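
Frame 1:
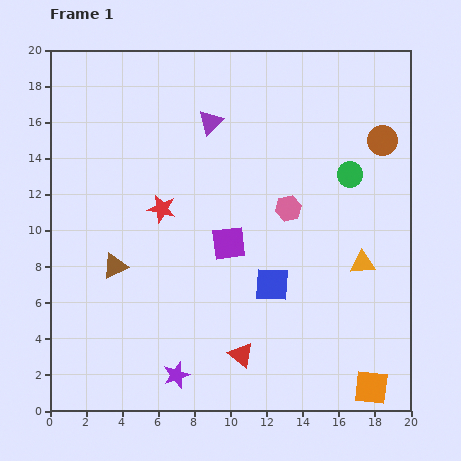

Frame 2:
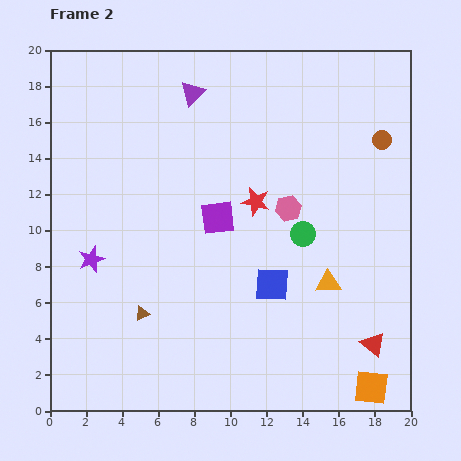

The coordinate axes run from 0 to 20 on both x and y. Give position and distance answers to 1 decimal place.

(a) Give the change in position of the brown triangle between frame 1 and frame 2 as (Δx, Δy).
(1.5, -2.6)

The brown triangle was at (3.6, 8.0) in frame 1 and (5.1, 5.4) in frame 2.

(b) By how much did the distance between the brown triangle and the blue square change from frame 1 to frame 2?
-1.4

Distance in frame 1: 8.8. Distance in frame 2: 7.4.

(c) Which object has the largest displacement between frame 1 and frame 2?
the purple star

(moved 7.9; next 7.3)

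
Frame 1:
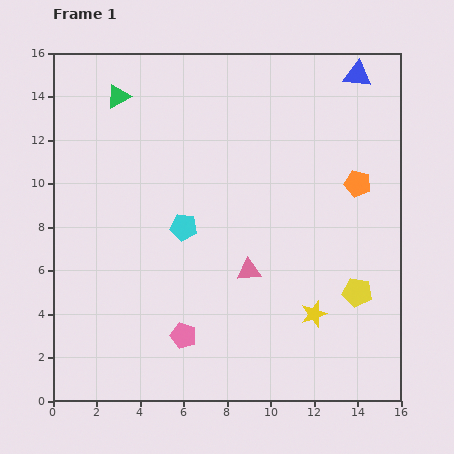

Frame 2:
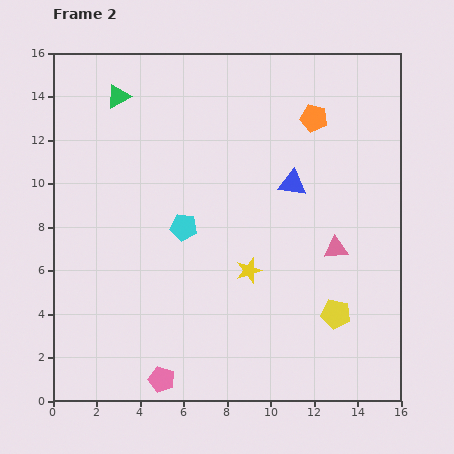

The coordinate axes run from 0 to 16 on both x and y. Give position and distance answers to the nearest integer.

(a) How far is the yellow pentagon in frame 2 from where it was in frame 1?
1

The yellow pentagon moved from (14, 5) to (13, 4), a distance of √(1² + 1²) ≈ 1.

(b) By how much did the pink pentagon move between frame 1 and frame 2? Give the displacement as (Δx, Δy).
(-1, -2)

The pink pentagon was at (6, 3) in frame 1 and (5, 1) in frame 2.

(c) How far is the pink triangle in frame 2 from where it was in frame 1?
4

The pink triangle moved from (9, 6) to (13, 7), a distance of √(4² + 1²) ≈ 4.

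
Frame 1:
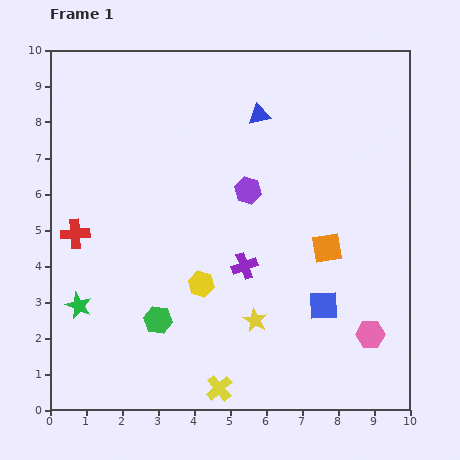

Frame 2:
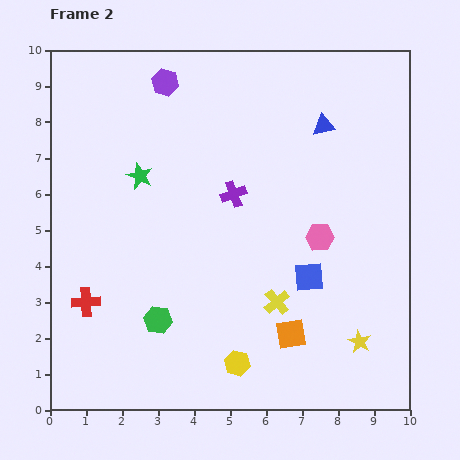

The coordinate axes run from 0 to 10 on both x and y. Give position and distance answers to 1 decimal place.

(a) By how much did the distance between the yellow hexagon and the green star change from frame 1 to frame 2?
+2.4

Distance in frame 1: 3.5. Distance in frame 2: 5.9.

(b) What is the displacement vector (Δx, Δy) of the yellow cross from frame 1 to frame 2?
(1.6, 2.4)

The yellow cross was at (4.7, 0.6) in frame 1 and (6.3, 3.0) in frame 2.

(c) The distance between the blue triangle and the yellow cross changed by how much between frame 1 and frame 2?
-2.6

Distance in frame 1: 7.7. Distance in frame 2: 5.1.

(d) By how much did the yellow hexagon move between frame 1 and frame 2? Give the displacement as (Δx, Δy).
(1.0, -2.2)

The yellow hexagon was at (4.2, 3.5) in frame 1 and (5.2, 1.3) in frame 2.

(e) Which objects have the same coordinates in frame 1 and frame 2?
the green hexagon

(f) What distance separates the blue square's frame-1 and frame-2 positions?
0.9

The blue square moved from (7.6, 2.9) to (7.2, 3.7), a distance of √(0.4² + 0.8²) ≈ 0.9.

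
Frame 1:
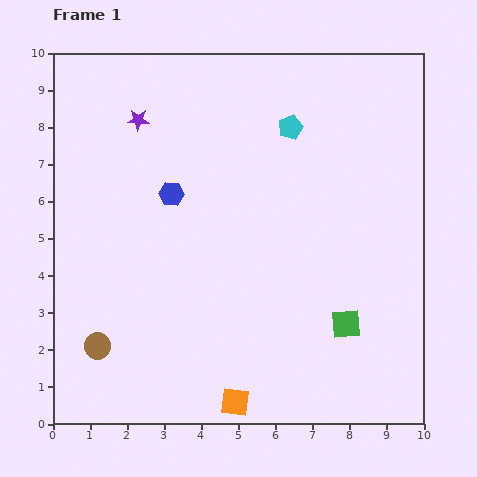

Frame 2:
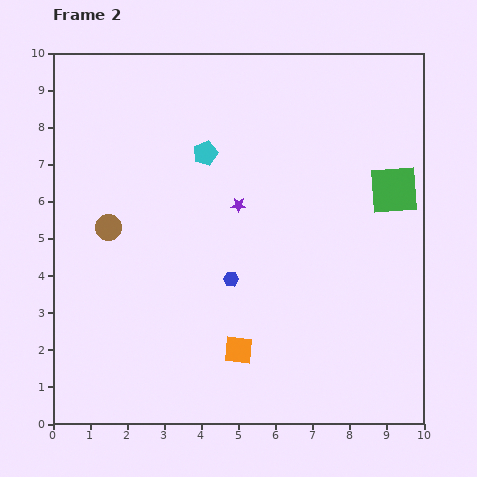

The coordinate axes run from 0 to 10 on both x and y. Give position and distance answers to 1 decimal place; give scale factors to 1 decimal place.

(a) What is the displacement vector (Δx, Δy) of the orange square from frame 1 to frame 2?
(0.1, 1.4)

The orange square was at (4.9, 0.6) in frame 1 and (5.0, 2.0) in frame 2.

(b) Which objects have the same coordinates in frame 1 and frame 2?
none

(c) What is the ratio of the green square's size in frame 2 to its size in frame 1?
1.7×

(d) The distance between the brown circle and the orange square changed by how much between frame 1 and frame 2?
+0.8

Distance in frame 1: 4.0. Distance in frame 2: 4.8.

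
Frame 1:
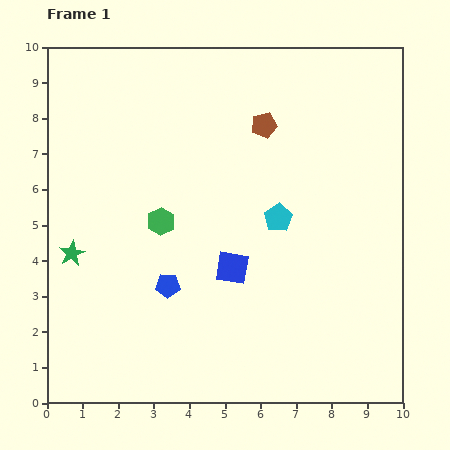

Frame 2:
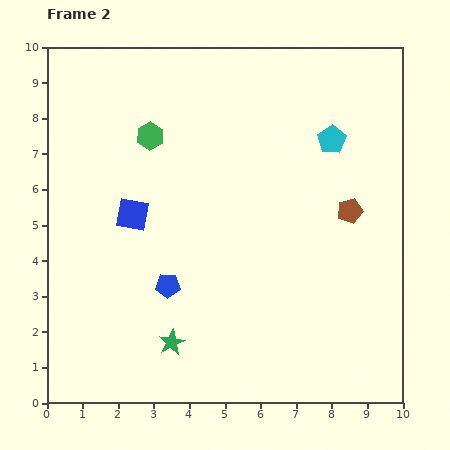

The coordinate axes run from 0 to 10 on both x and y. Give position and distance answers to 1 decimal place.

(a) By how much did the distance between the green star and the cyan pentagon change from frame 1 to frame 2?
+1.4

Distance in frame 1: 5.9. Distance in frame 2: 7.3.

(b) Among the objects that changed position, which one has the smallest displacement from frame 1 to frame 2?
the green hexagon

(moved 2.4)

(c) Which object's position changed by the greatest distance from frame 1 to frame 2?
the green star

(moved 3.8; next 3.4)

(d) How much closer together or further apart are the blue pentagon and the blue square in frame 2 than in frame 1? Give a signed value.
+0.3

Distance in frame 1: 1.9. Distance in frame 2: 2.2.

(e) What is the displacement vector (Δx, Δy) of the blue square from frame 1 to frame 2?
(-2.8, 1.5)

The blue square was at (5.2, 3.8) in frame 1 and (2.4, 5.3) in frame 2.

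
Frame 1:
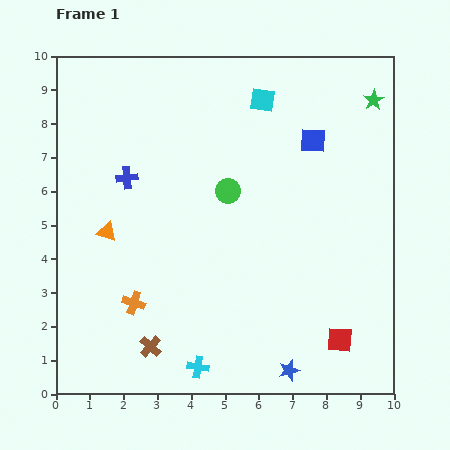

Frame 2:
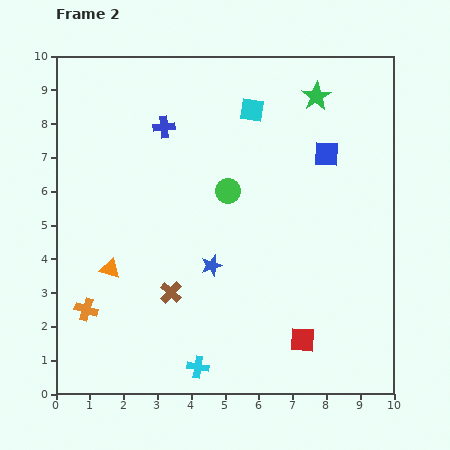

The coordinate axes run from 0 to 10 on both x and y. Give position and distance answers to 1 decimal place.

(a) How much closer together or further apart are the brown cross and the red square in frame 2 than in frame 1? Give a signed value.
-1.5

Distance in frame 1: 5.6. Distance in frame 2: 4.1.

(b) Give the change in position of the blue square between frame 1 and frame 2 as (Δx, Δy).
(0.4, -0.4)

The blue square was at (7.6, 7.5) in frame 1 and (8.0, 7.1) in frame 2.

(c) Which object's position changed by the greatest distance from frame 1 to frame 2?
the blue star

(moved 3.9; next 1.9)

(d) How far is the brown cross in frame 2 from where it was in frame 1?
1.7

The brown cross moved from (2.8, 1.4) to (3.4, 3.0), a distance of √(0.6² + 1.6²) ≈ 1.7.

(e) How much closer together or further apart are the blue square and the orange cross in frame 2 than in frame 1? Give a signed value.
+1.3

Distance in frame 1: 7.2. Distance in frame 2: 8.5.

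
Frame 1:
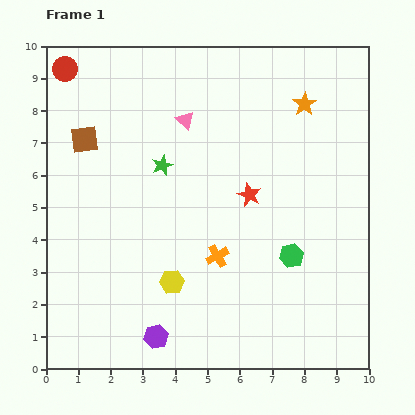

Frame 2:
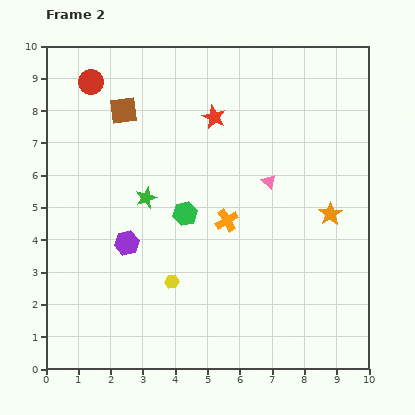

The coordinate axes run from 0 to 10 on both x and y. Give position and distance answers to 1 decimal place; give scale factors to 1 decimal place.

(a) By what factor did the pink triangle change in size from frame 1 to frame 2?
0.8×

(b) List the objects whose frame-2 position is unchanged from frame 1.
the yellow hexagon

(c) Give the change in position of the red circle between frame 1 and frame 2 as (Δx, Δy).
(0.8, -0.4)

The red circle was at (0.6, 9.3) in frame 1 and (1.4, 8.9) in frame 2.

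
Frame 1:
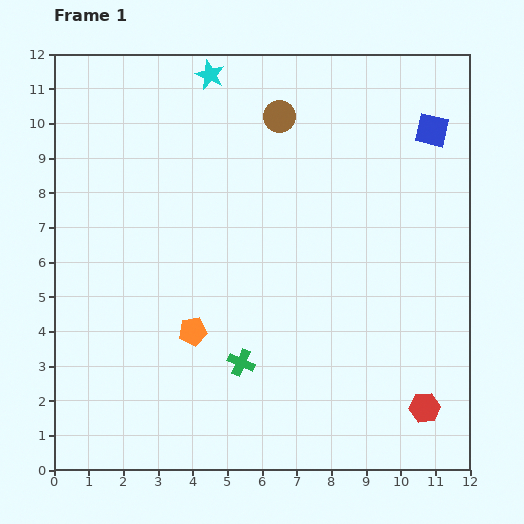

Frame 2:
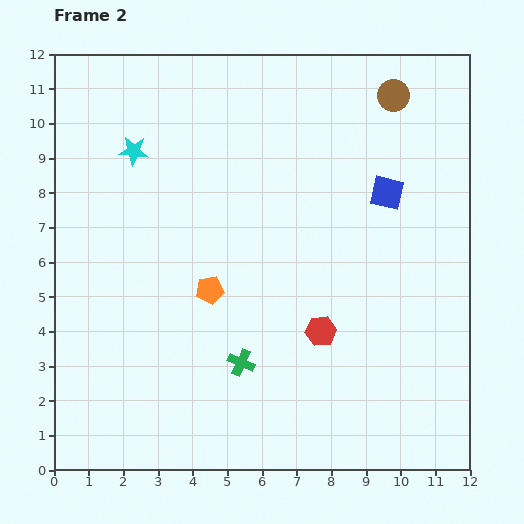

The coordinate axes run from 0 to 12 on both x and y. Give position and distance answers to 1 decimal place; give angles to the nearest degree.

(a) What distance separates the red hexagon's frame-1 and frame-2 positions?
3.7

The red hexagon moved from (10.7, 1.8) to (7.7, 4.0), a distance of √(3.0² + 2.2²) ≈ 3.7.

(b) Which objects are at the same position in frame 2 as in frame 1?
the green cross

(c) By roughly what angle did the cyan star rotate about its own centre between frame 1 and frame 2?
19° counter-clockwise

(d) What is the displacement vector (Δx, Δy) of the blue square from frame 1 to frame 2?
(-1.3, -1.8)

The blue square was at (10.9, 9.8) in frame 1 and (9.6, 8.0) in frame 2.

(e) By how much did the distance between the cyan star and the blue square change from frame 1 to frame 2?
+0.8

Distance in frame 1: 6.6. Distance in frame 2: 7.4.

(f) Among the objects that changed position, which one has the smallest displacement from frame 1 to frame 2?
the orange pentagon

(moved 1.3)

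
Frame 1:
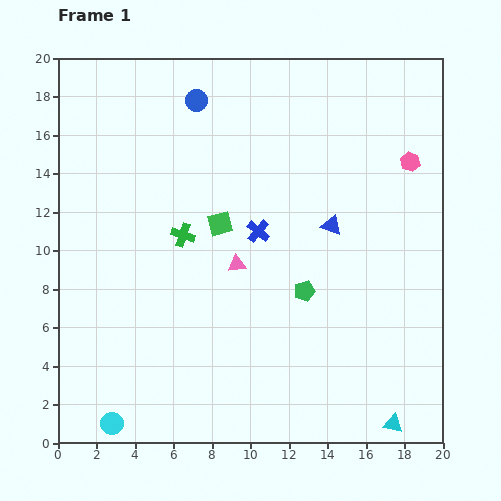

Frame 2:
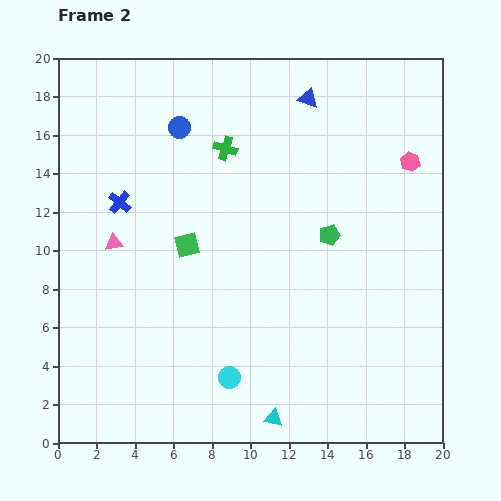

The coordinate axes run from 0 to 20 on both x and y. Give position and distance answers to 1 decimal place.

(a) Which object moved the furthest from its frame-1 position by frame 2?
the blue cross

(moved 7.4; next 6.7)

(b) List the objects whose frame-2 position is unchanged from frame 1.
the pink hexagon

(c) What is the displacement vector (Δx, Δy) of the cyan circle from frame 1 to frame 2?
(6.1, 2.4)

The cyan circle was at (2.8, 1.0) in frame 1 and (8.9, 3.4) in frame 2.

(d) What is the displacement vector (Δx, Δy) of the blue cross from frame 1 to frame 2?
(-7.2, 1.5)

The blue cross was at (10.4, 11.0) in frame 1 and (3.2, 12.5) in frame 2.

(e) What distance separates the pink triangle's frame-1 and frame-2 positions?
6.5

The pink triangle moved from (9.3, 9.3) to (2.9, 10.4), a distance of √(6.4² + 1.1²) ≈ 6.5.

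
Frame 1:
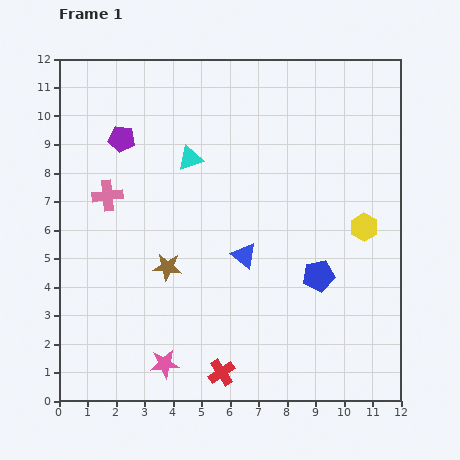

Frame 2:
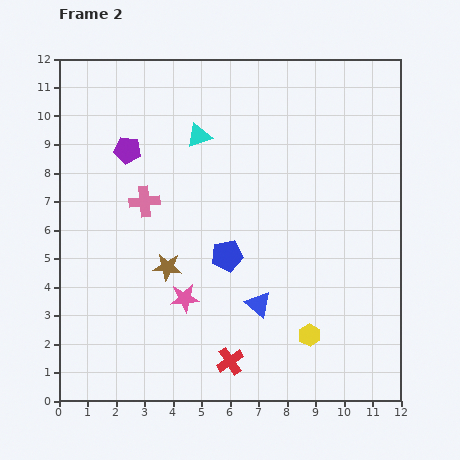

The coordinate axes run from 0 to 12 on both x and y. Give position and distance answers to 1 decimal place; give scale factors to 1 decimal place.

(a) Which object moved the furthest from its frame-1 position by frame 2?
the yellow hexagon

(moved 4.2; next 3.3)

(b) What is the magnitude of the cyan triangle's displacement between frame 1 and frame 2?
0.9

The cyan triangle moved from (4.6, 8.5) to (4.9, 9.3), a distance of √(0.3² + 0.8²) ≈ 0.9.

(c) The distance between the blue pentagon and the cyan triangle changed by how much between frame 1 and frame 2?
-1.8

Distance in frame 1: 6.1. Distance in frame 2: 4.3.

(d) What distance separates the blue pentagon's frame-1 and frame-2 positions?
3.3

The blue pentagon moved from (9.1, 4.4) to (5.9, 5.1), a distance of √(3.2² + 0.7²) ≈ 3.3.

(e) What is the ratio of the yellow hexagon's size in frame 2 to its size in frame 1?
0.8×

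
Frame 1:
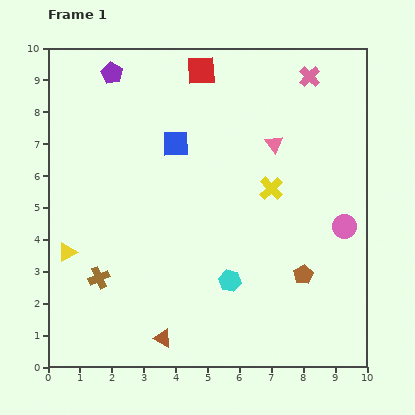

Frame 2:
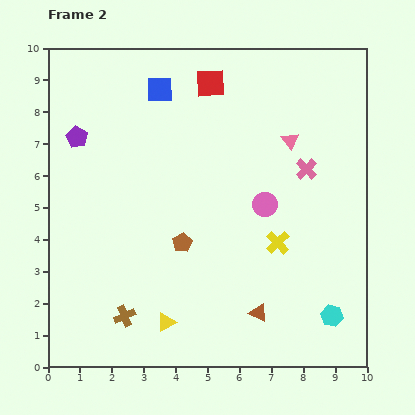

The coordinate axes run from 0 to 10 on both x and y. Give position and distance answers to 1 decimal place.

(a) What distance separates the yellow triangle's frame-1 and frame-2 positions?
3.8

The yellow triangle moved from (0.6, 3.6) to (3.7, 1.4), a distance of √(3.1² + 2.2²) ≈ 3.8.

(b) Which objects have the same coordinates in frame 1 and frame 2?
none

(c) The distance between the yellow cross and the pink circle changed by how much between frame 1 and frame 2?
-1.3

Distance in frame 1: 2.6. Distance in frame 2: 1.3.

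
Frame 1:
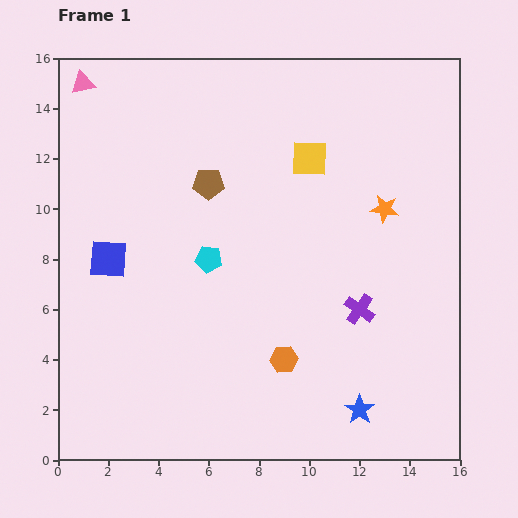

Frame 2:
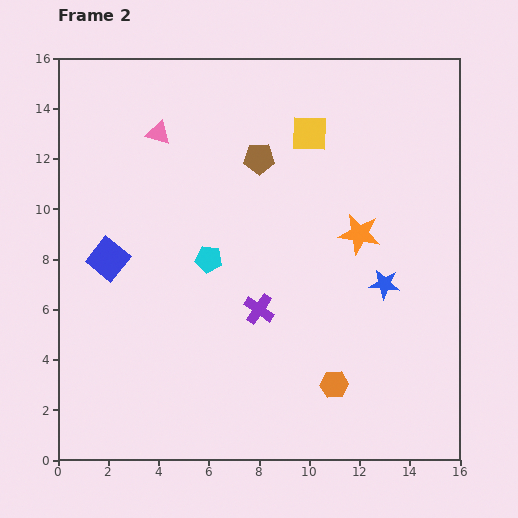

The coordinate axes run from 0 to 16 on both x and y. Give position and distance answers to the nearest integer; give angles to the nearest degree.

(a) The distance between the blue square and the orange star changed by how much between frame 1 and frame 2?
-1

Distance in frame 1: 11. Distance in frame 2: 10.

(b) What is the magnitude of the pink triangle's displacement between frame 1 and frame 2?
4

The pink triangle moved from (1, 15) to (4, 13), a distance of √(3² + 2²) ≈ 4.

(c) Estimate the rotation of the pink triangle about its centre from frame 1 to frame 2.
29° clockwise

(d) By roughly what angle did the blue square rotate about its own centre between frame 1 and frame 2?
35° clockwise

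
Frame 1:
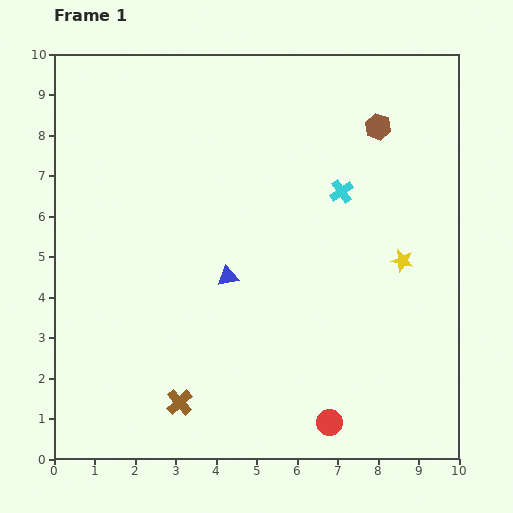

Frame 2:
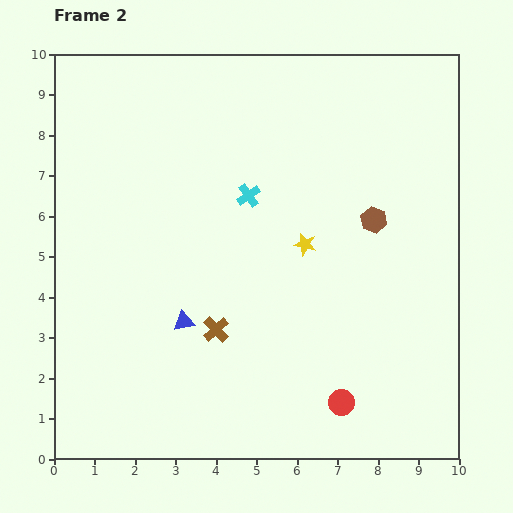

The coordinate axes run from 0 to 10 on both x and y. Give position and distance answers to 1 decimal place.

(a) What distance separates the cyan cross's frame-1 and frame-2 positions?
2.3

The cyan cross moved from (7.1, 6.6) to (4.8, 6.5), a distance of √(2.3² + 0.1²) ≈ 2.3.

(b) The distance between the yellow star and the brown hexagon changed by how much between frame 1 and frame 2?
-1.6

Distance in frame 1: 3.4. Distance in frame 2: 1.8.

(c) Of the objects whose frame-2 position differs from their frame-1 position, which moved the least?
the red circle

(moved 0.6)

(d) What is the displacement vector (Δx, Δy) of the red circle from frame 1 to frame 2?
(0.3, 0.5)

The red circle was at (6.8, 0.9) in frame 1 and (7.1, 1.4) in frame 2.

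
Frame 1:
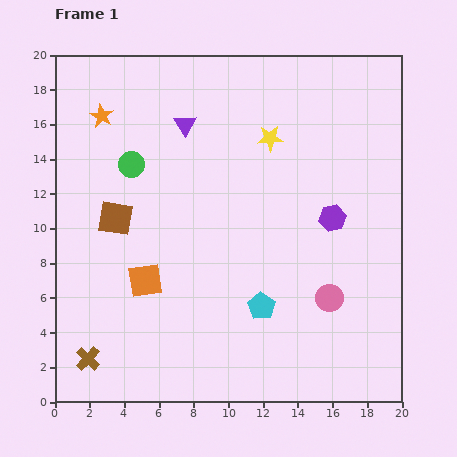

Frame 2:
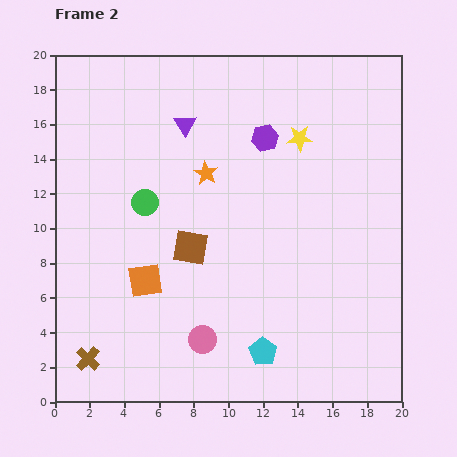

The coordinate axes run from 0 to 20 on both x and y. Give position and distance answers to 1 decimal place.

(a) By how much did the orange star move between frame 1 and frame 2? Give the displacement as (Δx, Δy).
(6.0, -3.3)

The orange star was at (2.7, 16.5) in frame 1 and (8.7, 13.2) in frame 2.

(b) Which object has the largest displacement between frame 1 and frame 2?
the pink circle

(moved 7.7; next 6.8)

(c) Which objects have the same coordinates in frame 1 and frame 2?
the orange square, the purple triangle, the brown cross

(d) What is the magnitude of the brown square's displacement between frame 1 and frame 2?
4.6

The brown square moved from (3.5, 10.6) to (7.8, 8.9), a distance of √(4.3² + 1.7²) ≈ 4.6.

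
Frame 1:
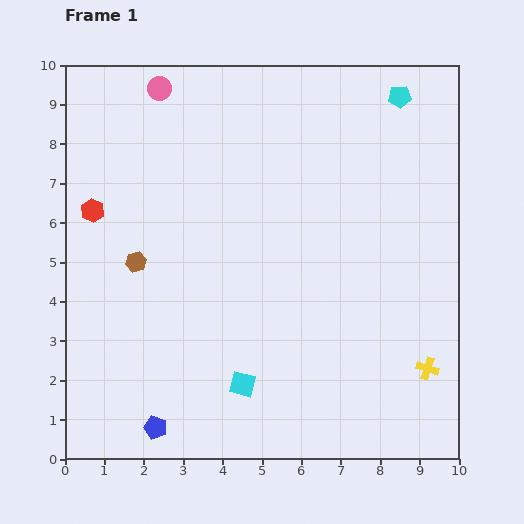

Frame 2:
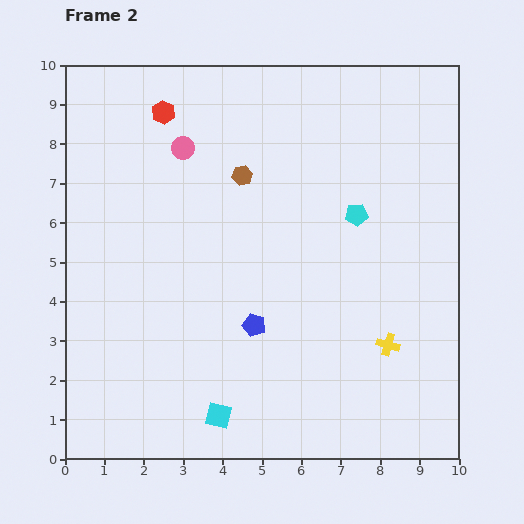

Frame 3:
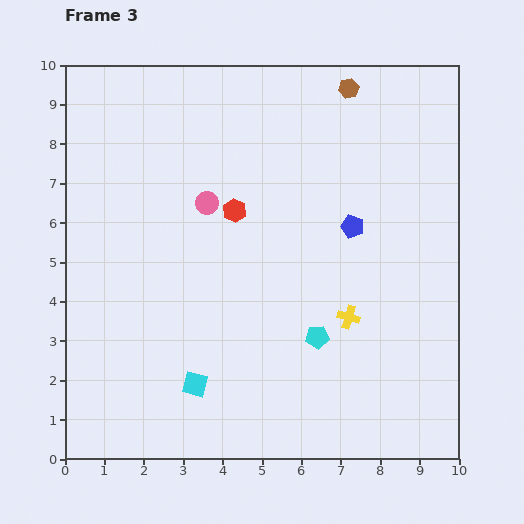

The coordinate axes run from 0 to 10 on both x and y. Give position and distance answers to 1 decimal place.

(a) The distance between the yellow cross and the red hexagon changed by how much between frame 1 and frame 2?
-1.2

Distance in frame 1: 9.4. Distance in frame 2: 8.2.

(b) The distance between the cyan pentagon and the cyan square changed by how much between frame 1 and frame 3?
-5.0

Distance in frame 1: 8.3. Distance in frame 3: 3.3.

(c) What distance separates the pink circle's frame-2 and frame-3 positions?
1.5

The pink circle moved from (3.0, 7.9) to (3.6, 6.5), a distance of √(0.6² + 1.4²) ≈ 1.5.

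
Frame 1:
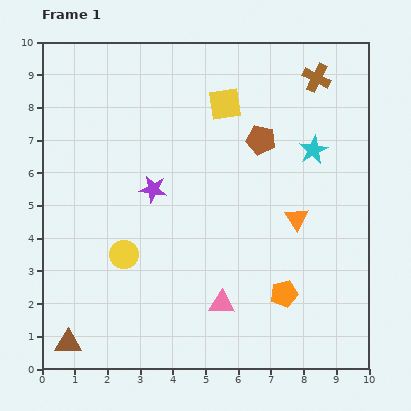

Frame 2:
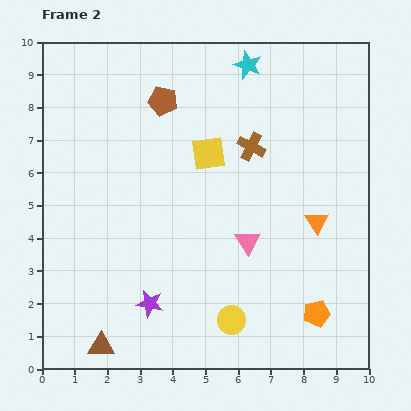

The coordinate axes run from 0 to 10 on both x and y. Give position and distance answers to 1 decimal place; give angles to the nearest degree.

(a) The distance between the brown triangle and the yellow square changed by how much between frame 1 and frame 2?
-1.9

Distance in frame 1: 8.7. Distance in frame 2: 6.8.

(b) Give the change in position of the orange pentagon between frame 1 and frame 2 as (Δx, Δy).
(1.0, -0.6)

The orange pentagon was at (7.4, 2.3) in frame 1 and (8.4, 1.7) in frame 2.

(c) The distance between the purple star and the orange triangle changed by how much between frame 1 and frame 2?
+1.2

Distance in frame 1: 4.5. Distance in frame 2: 5.7.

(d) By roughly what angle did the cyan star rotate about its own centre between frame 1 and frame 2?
22° counter-clockwise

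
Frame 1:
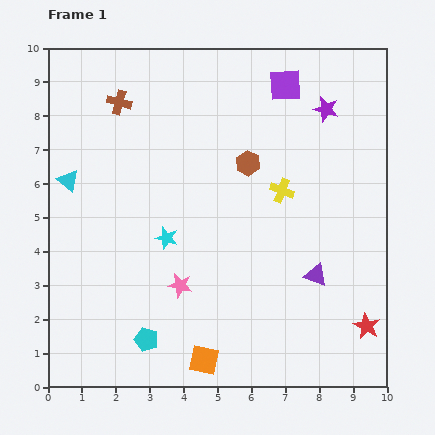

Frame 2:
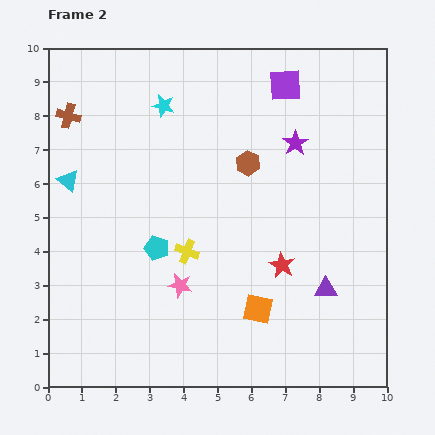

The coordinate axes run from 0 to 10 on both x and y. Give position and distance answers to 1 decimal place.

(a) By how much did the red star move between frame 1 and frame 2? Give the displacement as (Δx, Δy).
(-2.5, 1.8)

The red star was at (9.4, 1.8) in frame 1 and (6.9, 3.6) in frame 2.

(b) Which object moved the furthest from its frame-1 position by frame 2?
the cyan star

(moved 3.9; next 3.3)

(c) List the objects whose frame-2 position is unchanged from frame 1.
the cyan triangle, the pink star, the purple square, the brown hexagon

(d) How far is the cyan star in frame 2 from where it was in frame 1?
3.9

The cyan star moved from (3.5, 4.4) to (3.4, 8.3), a distance of √(0.1² + 3.9²) ≈ 3.9.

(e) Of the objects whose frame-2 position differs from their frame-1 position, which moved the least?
the purple triangle

(moved 0.5)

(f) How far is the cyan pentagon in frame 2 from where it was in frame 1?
2.7

The cyan pentagon moved from (2.9, 1.4) to (3.2, 4.1), a distance of √(0.3² + 2.7²) ≈ 2.7.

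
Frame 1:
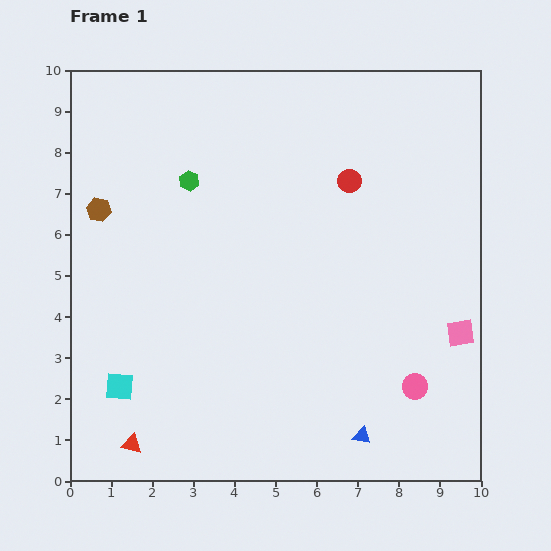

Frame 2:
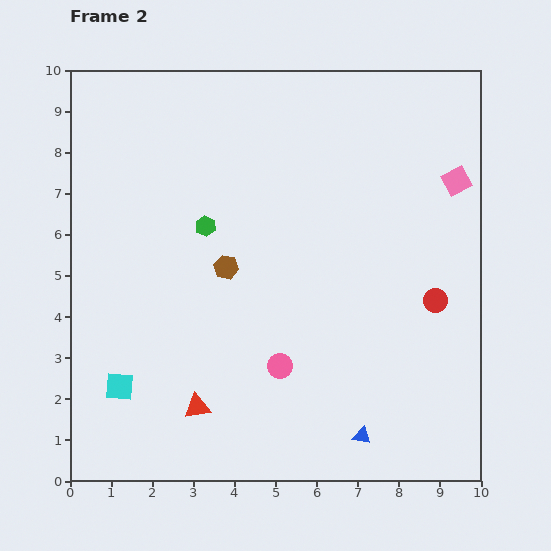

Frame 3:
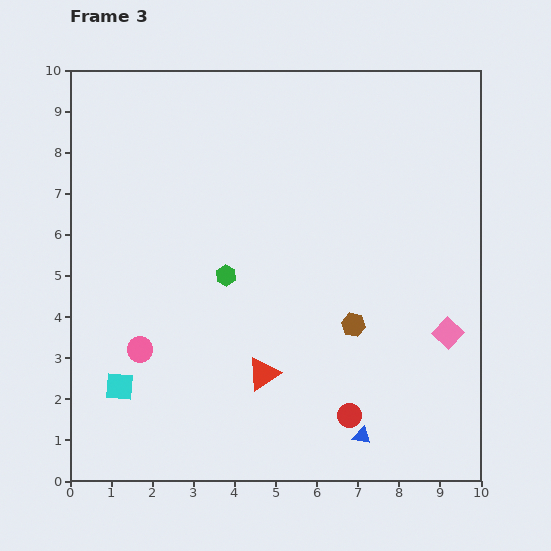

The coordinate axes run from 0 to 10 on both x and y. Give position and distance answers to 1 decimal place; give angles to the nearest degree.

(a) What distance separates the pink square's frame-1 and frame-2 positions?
3.7

The pink square moved from (9.5, 3.6) to (9.4, 7.3), a distance of √(0.1² + 3.7²) ≈ 3.7.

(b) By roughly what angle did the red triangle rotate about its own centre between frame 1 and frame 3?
48° counter-clockwise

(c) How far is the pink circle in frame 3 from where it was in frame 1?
6.8

The pink circle moved from (8.4, 2.3) to (1.7, 3.2), a distance of √(6.7² + 0.9²) ≈ 6.8.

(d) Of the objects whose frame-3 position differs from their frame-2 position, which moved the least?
the green hexagon

(moved 1.3)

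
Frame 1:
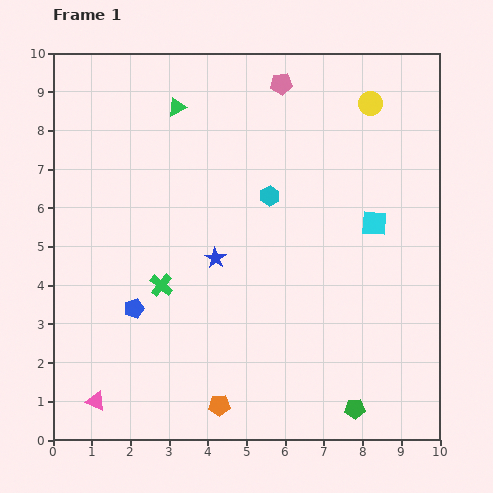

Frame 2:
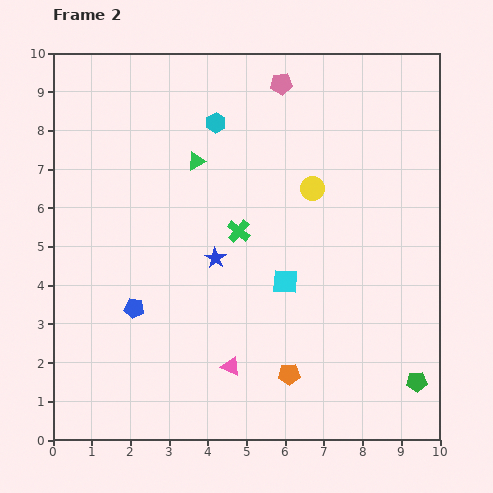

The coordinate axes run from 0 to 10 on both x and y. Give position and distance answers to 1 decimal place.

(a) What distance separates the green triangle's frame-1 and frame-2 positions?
1.5

The green triangle moved from (3.2, 8.6) to (3.7, 7.2), a distance of √(0.5² + 1.4²) ≈ 1.5.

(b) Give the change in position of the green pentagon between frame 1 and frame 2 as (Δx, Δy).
(1.6, 0.7)

The green pentagon was at (7.8, 0.8) in frame 1 and (9.4, 1.5) in frame 2.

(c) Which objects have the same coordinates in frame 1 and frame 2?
the blue pentagon, the blue star, the pink pentagon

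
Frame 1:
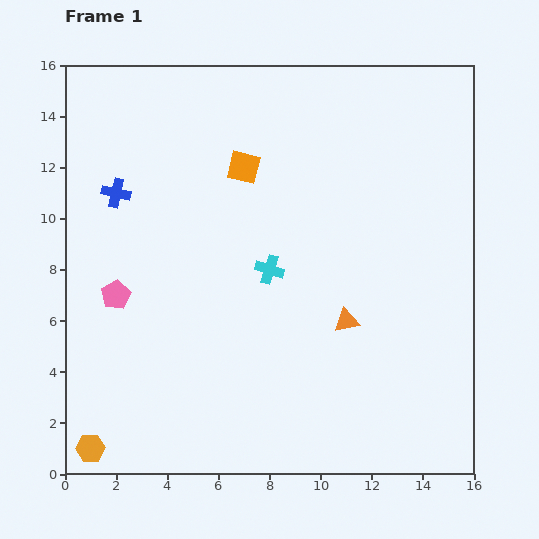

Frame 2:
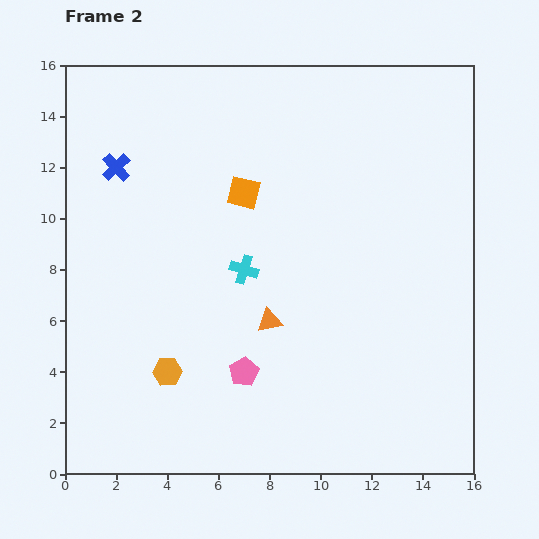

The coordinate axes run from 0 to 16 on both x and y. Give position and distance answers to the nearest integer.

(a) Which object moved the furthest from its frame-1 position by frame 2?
the pink pentagon

(moved 6; next 4)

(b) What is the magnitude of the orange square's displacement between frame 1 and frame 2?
1

The orange square moved from (7, 12) to (7, 11), a distance of √(0² + 1²) ≈ 1.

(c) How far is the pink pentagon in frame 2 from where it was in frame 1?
6

The pink pentagon moved from (2, 7) to (7, 4), a distance of √(5² + 3²) ≈ 6.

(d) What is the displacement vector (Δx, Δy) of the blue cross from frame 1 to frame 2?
(0, 1)

The blue cross was at (2, 11) in frame 1 and (2, 12) in frame 2.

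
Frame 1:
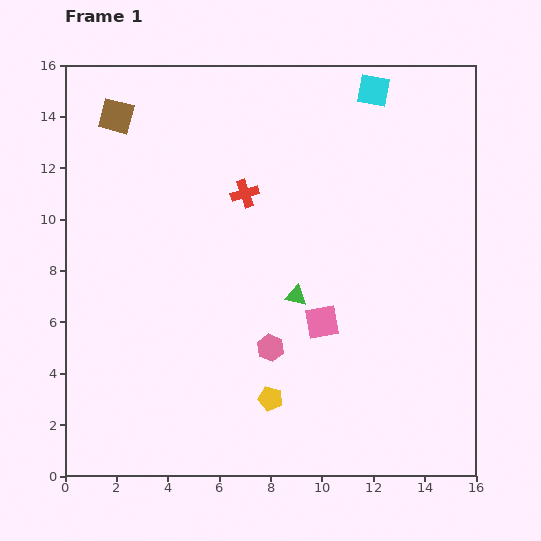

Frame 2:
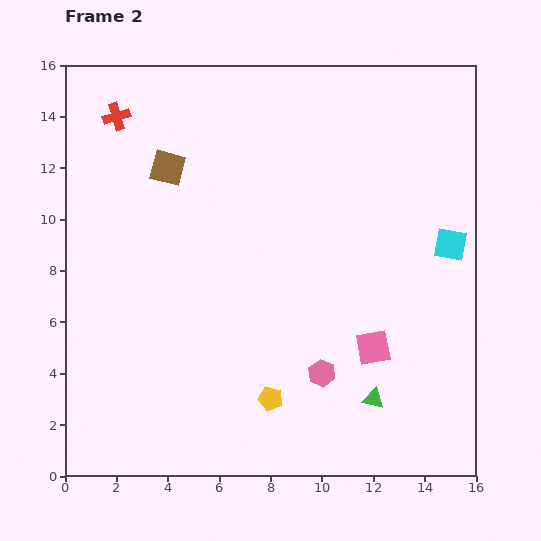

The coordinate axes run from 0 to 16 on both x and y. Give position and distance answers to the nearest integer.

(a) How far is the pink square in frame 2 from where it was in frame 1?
2

The pink square moved from (10, 6) to (12, 5), a distance of √(2² + 1²) ≈ 2.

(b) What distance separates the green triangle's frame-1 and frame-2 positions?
5

The green triangle moved from (9, 7) to (12, 3), a distance of √(3² + 4²) ≈ 5.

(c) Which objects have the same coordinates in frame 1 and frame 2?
the yellow pentagon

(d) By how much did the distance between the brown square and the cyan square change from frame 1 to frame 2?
+1

Distance in frame 1: 10. Distance in frame 2: 11.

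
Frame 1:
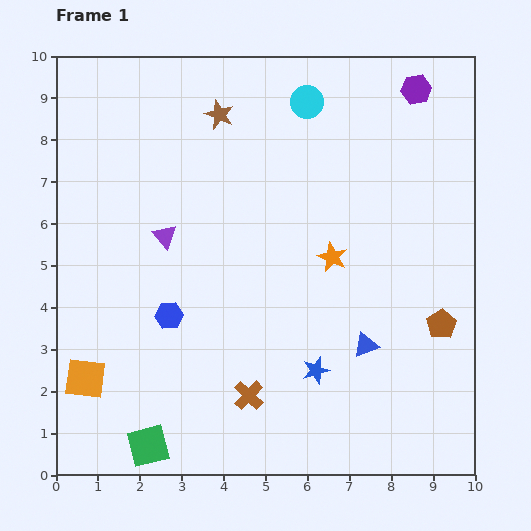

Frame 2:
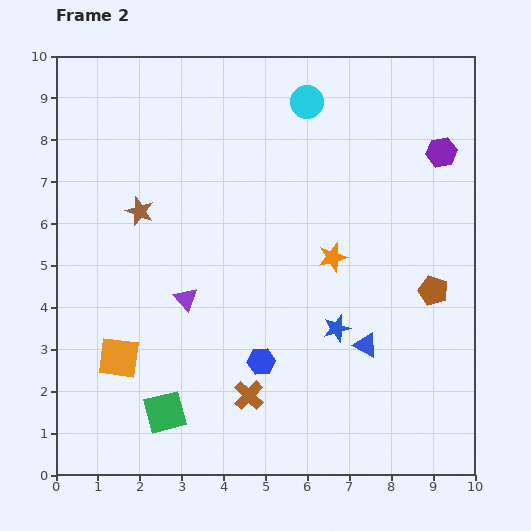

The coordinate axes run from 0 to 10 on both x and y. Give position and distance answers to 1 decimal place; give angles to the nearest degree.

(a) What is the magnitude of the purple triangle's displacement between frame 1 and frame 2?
1.6

The purple triangle moved from (2.6, 5.7) to (3.1, 4.2), a distance of √(0.5² + 1.5²) ≈ 1.6.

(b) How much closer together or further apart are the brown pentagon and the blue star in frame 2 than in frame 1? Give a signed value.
-0.7

Distance in frame 1: 3.2. Distance in frame 2: 2.5.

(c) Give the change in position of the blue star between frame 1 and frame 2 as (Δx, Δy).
(0.5, 1.0)

The blue star was at (6.2, 2.5) in frame 1 and (6.7, 3.5) in frame 2.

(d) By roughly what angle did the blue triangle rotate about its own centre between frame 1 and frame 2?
49° clockwise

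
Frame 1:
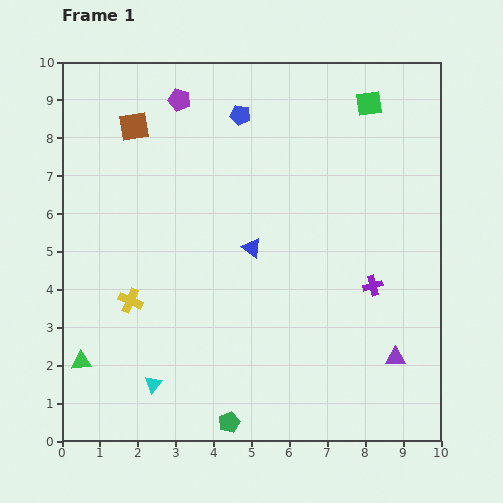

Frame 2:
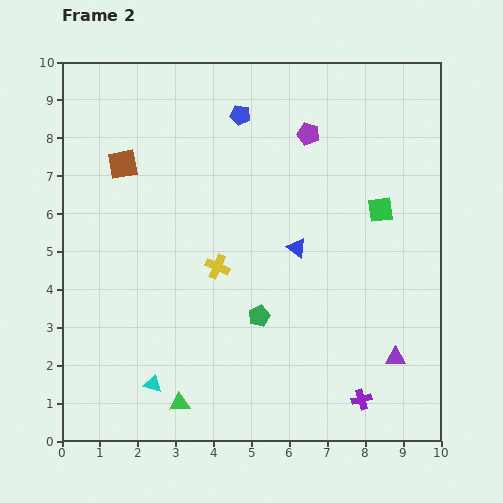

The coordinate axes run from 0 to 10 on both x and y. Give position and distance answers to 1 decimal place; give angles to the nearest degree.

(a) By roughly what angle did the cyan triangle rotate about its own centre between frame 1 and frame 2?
54° counter-clockwise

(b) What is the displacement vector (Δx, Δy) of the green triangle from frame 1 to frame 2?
(2.6, -1.1)

The green triangle was at (0.5, 2.1) in frame 1 and (3.1, 1.0) in frame 2.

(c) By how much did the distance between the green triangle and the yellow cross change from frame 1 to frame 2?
+1.6

Distance in frame 1: 2.1. Distance in frame 2: 3.7.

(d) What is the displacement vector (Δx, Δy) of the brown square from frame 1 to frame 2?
(-0.3, -1.0)

The brown square was at (1.9, 8.3) in frame 1 and (1.6, 7.3) in frame 2.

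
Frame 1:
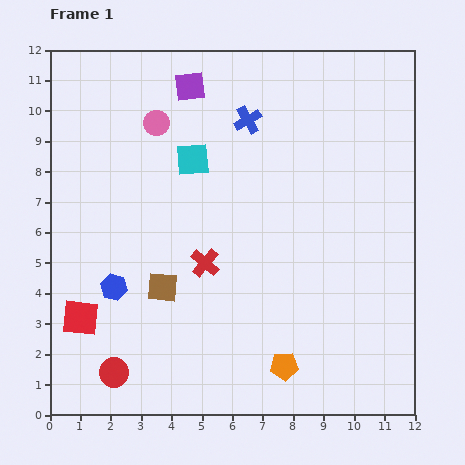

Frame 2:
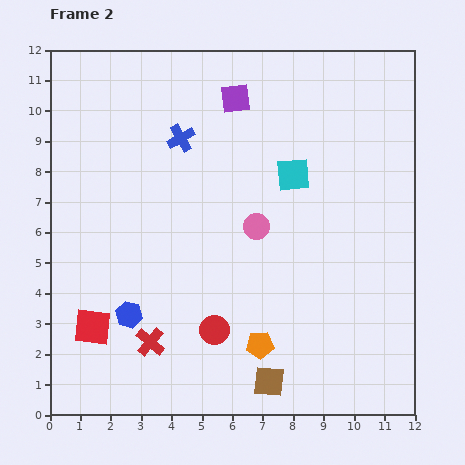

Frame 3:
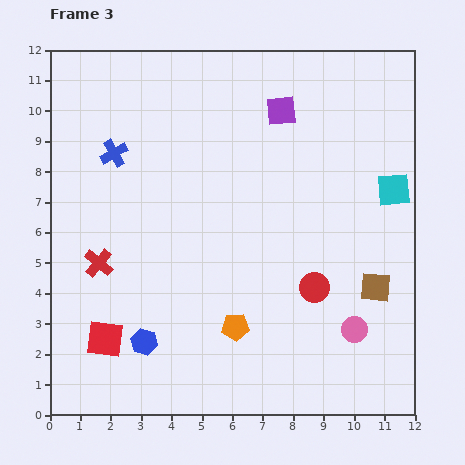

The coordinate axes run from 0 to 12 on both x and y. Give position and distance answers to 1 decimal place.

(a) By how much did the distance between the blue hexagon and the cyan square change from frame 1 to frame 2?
+2.2

Distance in frame 1: 4.9. Distance in frame 2: 7.1.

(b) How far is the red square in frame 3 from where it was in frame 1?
1.1

The red square moved from (1.0, 3.2) to (1.8, 2.5), a distance of √(0.8² + 0.7²) ≈ 1.1.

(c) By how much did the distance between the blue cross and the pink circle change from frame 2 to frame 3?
+6.0

Distance in frame 2: 3.8. Distance in frame 3: 9.8.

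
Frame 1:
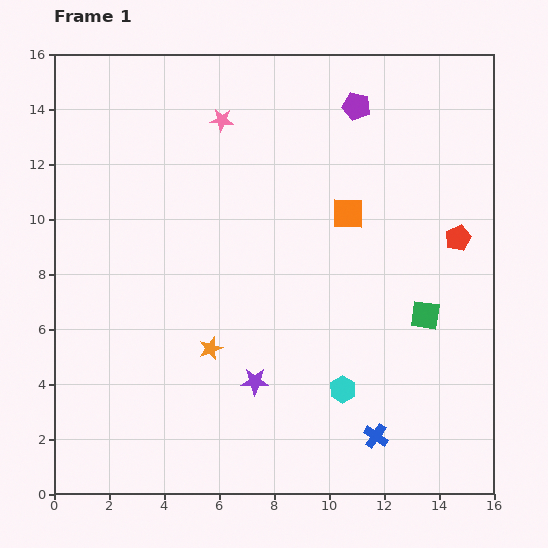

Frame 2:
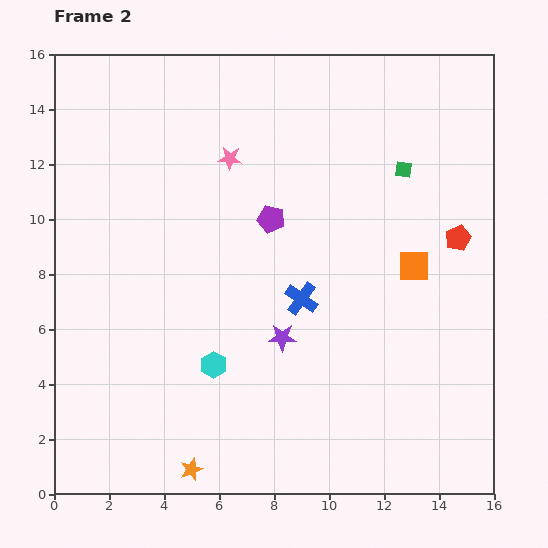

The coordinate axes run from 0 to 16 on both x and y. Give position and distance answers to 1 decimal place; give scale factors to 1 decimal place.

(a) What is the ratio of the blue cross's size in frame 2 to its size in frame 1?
1.4×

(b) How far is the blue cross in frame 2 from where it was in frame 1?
5.7

The blue cross moved from (11.7, 2.1) to (9.0, 7.1), a distance of √(2.7² + 5.0²) ≈ 5.7.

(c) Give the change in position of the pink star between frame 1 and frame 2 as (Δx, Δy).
(0.3, -1.4)

The pink star was at (6.1, 13.6) in frame 1 and (6.4, 12.2) in frame 2.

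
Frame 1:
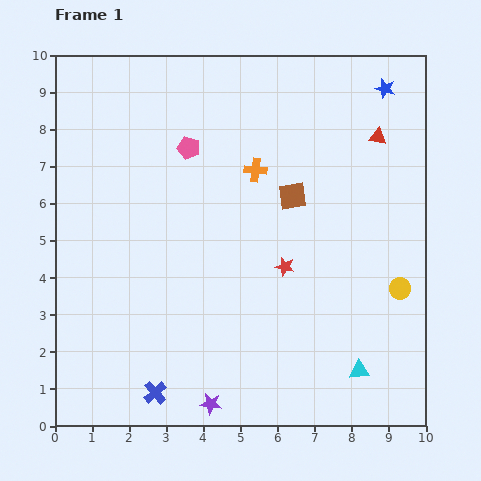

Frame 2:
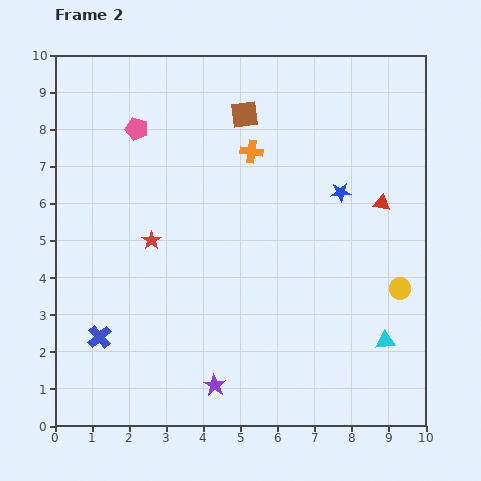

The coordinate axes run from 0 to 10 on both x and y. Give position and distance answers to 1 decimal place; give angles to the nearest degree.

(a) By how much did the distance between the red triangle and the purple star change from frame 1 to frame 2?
-1.8

Distance in frame 1: 8.5. Distance in frame 2: 6.7.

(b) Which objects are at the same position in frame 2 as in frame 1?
the yellow circle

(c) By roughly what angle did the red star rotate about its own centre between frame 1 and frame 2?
23° clockwise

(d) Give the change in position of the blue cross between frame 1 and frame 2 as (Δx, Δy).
(-1.5, 1.5)

The blue cross was at (2.7, 0.9) in frame 1 and (1.2, 2.4) in frame 2.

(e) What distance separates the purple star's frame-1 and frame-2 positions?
0.5

The purple star moved from (4.2, 0.6) to (4.3, 1.1), a distance of √(0.1² + 0.5²) ≈ 0.5.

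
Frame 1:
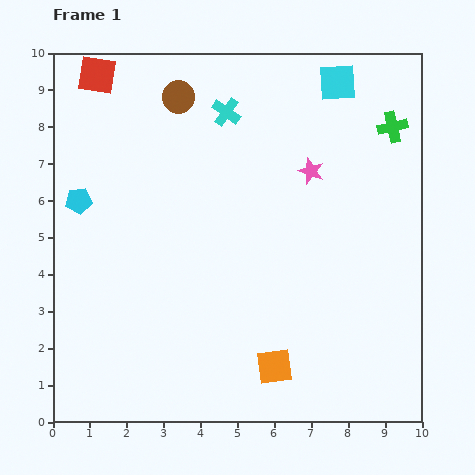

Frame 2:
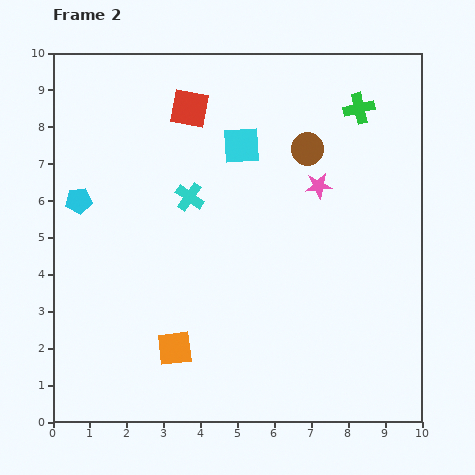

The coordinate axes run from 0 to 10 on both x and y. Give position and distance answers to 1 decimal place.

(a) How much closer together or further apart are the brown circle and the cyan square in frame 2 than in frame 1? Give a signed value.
-2.5

Distance in frame 1: 4.3. Distance in frame 2: 1.8.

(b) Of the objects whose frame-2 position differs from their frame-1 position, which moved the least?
the pink star

(moved 0.4)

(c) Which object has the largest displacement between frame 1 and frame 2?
the brown circle

(moved 3.8; next 3.1)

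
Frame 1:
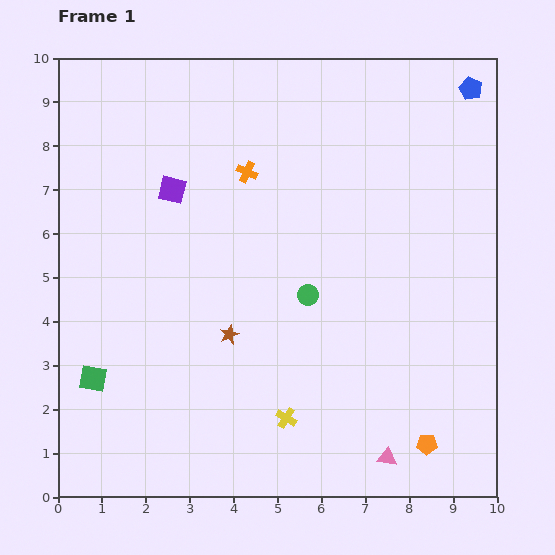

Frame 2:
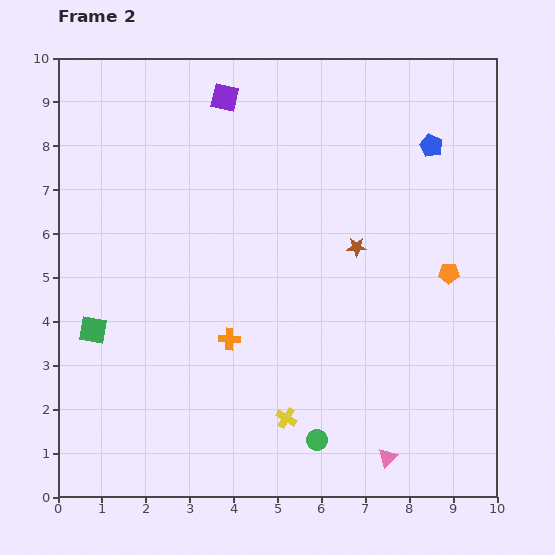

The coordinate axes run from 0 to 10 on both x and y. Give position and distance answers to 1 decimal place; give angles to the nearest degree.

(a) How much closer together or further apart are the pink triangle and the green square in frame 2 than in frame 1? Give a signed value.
+0.4

Distance in frame 1: 6.9. Distance in frame 2: 7.3.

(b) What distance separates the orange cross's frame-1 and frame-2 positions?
3.8

The orange cross moved from (4.3, 7.4) to (3.9, 3.6), a distance of √(0.4² + 3.8²) ≈ 3.8.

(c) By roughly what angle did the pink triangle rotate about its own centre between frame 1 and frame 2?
51° counter-clockwise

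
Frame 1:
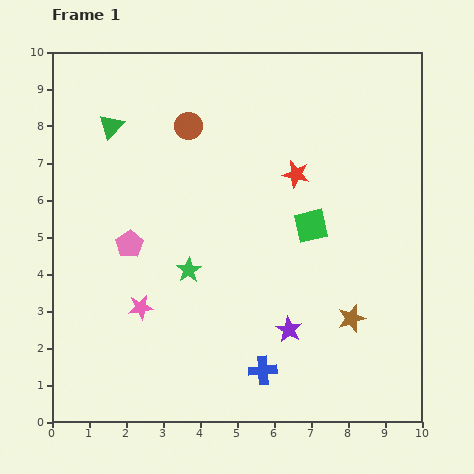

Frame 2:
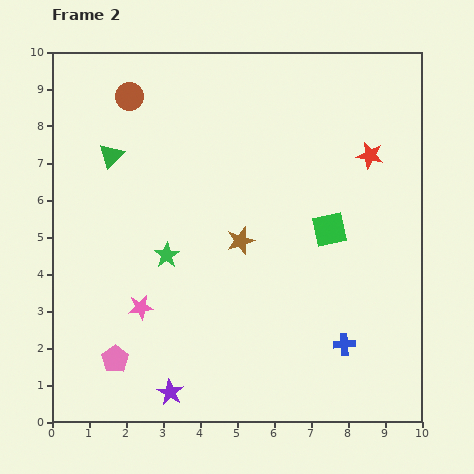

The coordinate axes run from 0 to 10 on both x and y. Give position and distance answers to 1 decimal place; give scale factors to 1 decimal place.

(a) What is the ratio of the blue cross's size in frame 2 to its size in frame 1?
0.8×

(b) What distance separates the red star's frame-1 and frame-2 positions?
2.1

The red star moved from (6.6, 6.7) to (8.6, 7.2), a distance of √(2.0² + 0.5²) ≈ 2.1.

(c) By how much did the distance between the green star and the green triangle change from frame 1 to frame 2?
-1.3

Distance in frame 1: 4.4. Distance in frame 2: 3.1.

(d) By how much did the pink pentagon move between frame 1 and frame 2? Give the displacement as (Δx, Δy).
(-0.4, -3.1)

The pink pentagon was at (2.1, 4.8) in frame 1 and (1.7, 1.7) in frame 2.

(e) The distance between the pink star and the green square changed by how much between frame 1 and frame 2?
+0.4

Distance in frame 1: 5.1. Distance in frame 2: 5.5.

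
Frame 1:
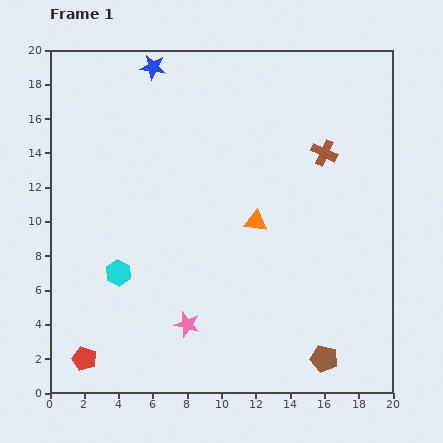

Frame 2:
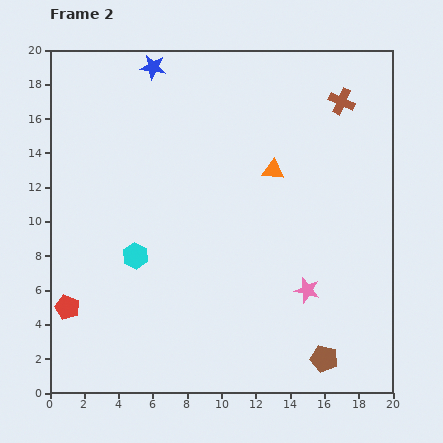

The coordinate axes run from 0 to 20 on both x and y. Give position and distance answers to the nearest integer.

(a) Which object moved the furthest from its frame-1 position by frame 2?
the pink star

(moved 7; next 3)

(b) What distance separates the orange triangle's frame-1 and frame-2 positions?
3

The orange triangle moved from (12, 10) to (13, 13), a distance of √(1² + 3²) ≈ 3.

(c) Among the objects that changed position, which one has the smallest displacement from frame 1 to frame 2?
the cyan hexagon

(moved 1)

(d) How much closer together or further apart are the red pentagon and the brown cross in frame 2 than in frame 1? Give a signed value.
+2

Distance in frame 1: 18. Distance in frame 2: 20.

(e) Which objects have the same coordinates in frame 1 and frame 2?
the brown pentagon, the blue star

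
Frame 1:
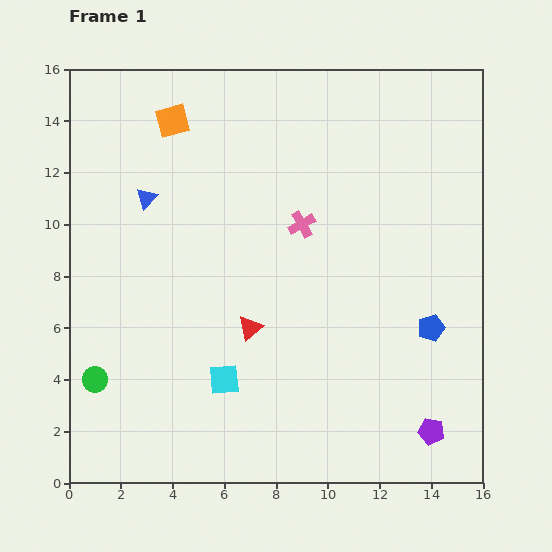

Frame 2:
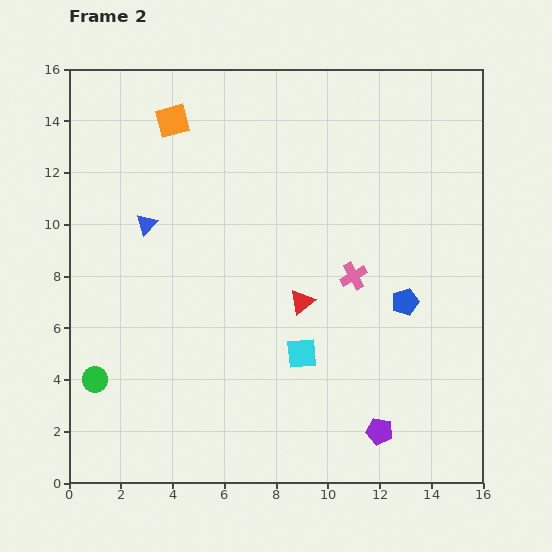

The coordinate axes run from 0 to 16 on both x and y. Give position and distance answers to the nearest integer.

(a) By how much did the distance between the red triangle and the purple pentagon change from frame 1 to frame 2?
-2

Distance in frame 1: 8. Distance in frame 2: 6.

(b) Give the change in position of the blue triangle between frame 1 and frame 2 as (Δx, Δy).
(0, -1)

The blue triangle was at (3, 11) in frame 1 and (3, 10) in frame 2.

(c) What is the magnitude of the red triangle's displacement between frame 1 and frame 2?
2

The red triangle moved from (7, 6) to (9, 7), a distance of √(2² + 1²) ≈ 2.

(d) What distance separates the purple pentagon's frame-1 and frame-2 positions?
2

The purple pentagon moved from (14, 2) to (12, 2), a distance of √(2² + 0²) ≈ 2.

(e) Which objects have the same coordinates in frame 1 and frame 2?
the orange square, the green circle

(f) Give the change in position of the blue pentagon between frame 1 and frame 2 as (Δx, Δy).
(-1, 1)

The blue pentagon was at (14, 6) in frame 1 and (13, 7) in frame 2.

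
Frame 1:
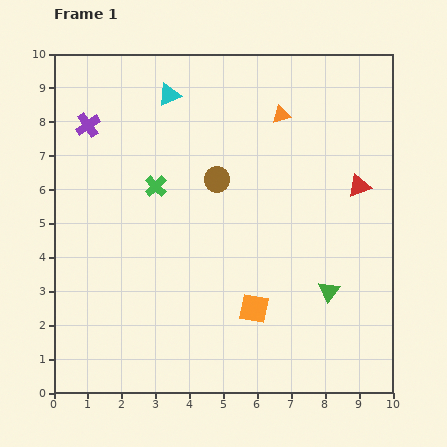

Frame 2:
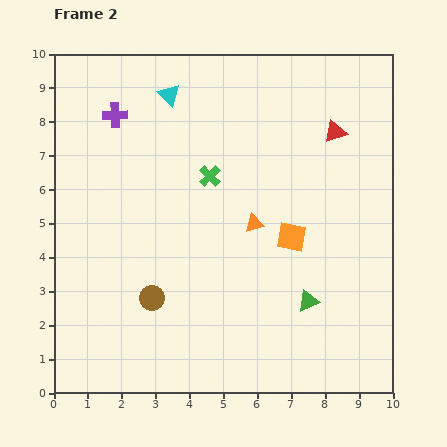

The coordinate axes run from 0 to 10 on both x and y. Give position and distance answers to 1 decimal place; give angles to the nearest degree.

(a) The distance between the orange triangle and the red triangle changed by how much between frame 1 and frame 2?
+0.5

Distance in frame 1: 3.1. Distance in frame 2: 3.6.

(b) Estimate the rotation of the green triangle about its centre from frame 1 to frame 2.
30° clockwise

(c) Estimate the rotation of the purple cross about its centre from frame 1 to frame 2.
32° clockwise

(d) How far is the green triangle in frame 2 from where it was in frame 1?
0.7

The green triangle moved from (8.1, 3.0) to (7.5, 2.7), a distance of √(0.6² + 0.3²) ≈ 0.7.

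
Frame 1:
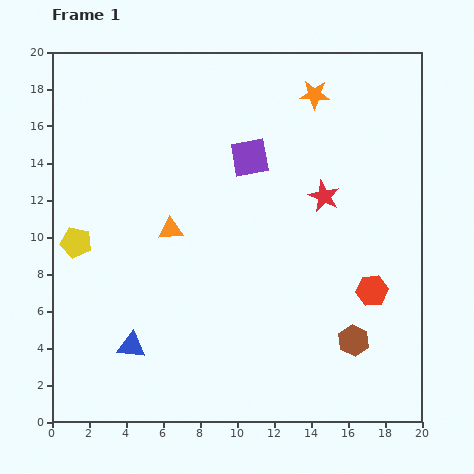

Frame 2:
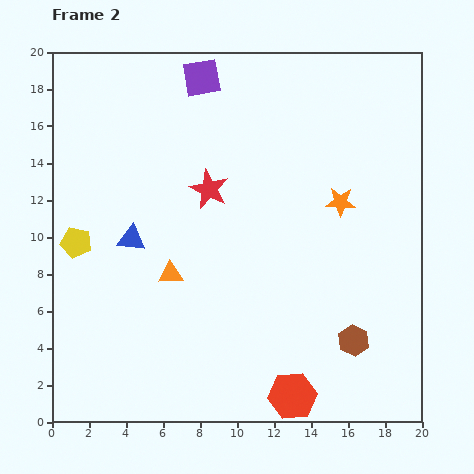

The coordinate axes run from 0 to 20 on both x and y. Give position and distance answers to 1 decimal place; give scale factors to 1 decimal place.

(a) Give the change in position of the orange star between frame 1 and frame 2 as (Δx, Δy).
(1.4, -5.8)

The orange star was at (14.2, 17.7) in frame 1 and (15.6, 11.9) in frame 2.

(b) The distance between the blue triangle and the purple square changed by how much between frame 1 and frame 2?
-2.5

Distance in frame 1: 12.0. Distance in frame 2: 9.5.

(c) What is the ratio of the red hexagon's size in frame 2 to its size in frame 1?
1.5×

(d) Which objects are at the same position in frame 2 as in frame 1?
the yellow pentagon, the brown hexagon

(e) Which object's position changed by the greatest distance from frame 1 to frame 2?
the red hexagon

(moved 7.1; next 6.2)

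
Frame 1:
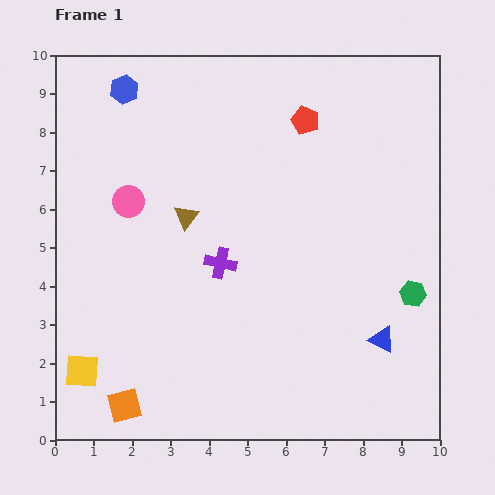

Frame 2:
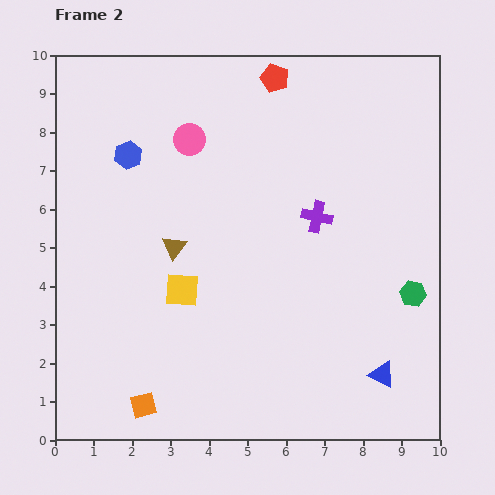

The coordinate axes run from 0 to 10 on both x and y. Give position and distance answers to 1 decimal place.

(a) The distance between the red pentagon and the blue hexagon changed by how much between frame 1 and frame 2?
-0.5

Distance in frame 1: 4.8. Distance in frame 2: 4.3.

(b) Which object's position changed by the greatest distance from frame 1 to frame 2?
the yellow square

(moved 3.3; next 2.8)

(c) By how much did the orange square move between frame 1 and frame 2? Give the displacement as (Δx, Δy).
(0.5, 0.0)

The orange square was at (1.8, 0.9) in frame 1 and (2.3, 0.9) in frame 2.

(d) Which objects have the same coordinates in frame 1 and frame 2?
the green hexagon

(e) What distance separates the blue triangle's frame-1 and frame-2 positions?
0.9

The blue triangle moved from (8.5, 2.6) to (8.5, 1.7), a distance of √(0.0² + 0.9²) ≈ 0.9.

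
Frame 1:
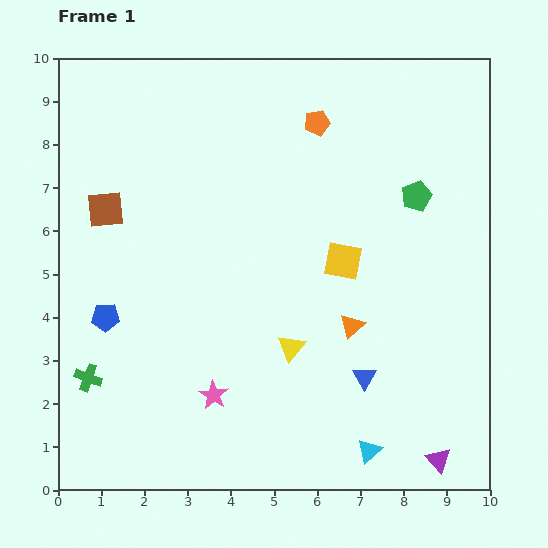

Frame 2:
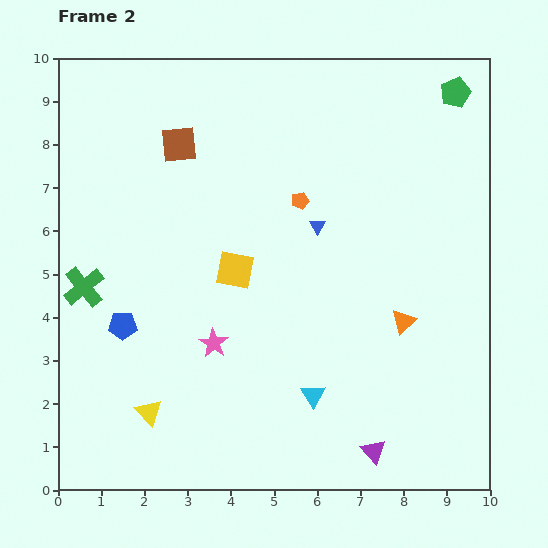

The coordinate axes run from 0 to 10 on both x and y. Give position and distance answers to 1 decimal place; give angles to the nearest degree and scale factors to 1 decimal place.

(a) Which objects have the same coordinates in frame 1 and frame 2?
none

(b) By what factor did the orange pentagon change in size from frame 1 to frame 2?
0.7×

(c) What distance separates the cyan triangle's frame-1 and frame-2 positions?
1.8

The cyan triangle moved from (7.2, 0.9) to (5.9, 2.2), a distance of √(1.3² + 1.3²) ≈ 1.8.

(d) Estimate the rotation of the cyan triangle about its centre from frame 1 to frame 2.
19° counter-clockwise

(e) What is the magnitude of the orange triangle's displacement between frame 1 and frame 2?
1.2

The orange triangle moved from (6.8, 3.8) to (8.0, 3.9), a distance of √(1.2² + 0.1²) ≈ 1.2.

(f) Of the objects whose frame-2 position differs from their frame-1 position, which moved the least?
the blue pentagon

(moved 0.4)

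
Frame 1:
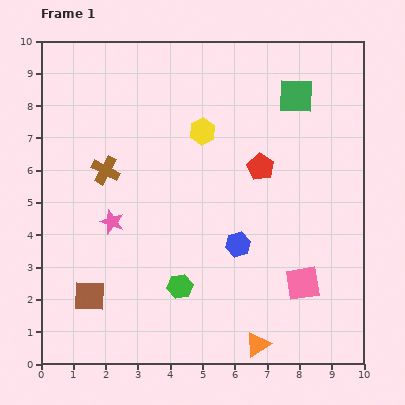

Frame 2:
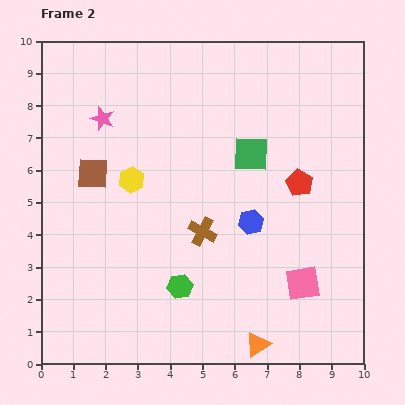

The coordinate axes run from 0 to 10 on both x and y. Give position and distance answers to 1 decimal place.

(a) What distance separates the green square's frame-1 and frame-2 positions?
2.3

The green square moved from (7.9, 8.3) to (6.5, 6.5), a distance of √(1.4² + 1.8²) ≈ 2.3.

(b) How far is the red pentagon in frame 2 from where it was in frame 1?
1.3

The red pentagon moved from (6.8, 6.1) to (8.0, 5.6), a distance of √(1.2² + 0.5²) ≈ 1.3.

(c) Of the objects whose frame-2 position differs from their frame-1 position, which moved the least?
the blue hexagon

(moved 0.8)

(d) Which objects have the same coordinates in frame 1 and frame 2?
the green hexagon, the orange triangle, the pink square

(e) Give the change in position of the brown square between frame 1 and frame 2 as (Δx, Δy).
(0.1, 3.8)

The brown square was at (1.5, 2.1) in frame 1 and (1.6, 5.9) in frame 2.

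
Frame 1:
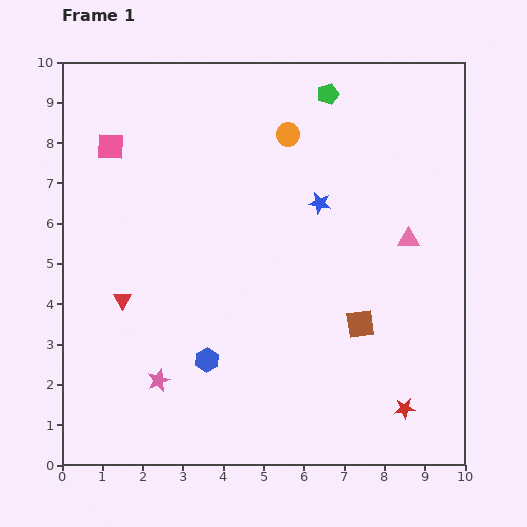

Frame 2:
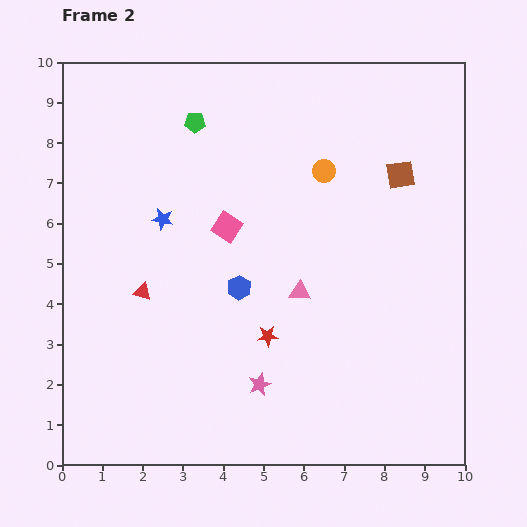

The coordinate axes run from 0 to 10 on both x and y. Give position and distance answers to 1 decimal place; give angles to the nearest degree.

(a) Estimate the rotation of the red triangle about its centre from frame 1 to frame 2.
45° counter-clockwise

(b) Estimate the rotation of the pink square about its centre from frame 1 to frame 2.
31° clockwise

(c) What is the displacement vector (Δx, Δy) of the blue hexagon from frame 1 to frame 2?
(0.8, 1.8)

The blue hexagon was at (3.6, 2.6) in frame 1 and (4.4, 4.4) in frame 2.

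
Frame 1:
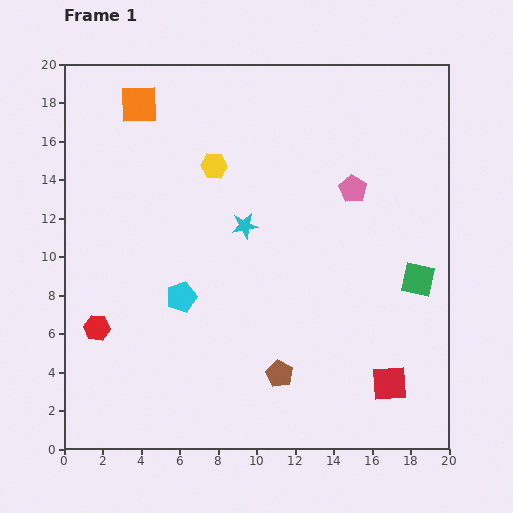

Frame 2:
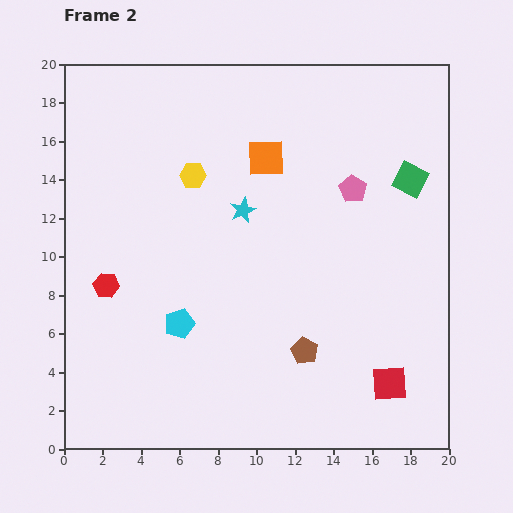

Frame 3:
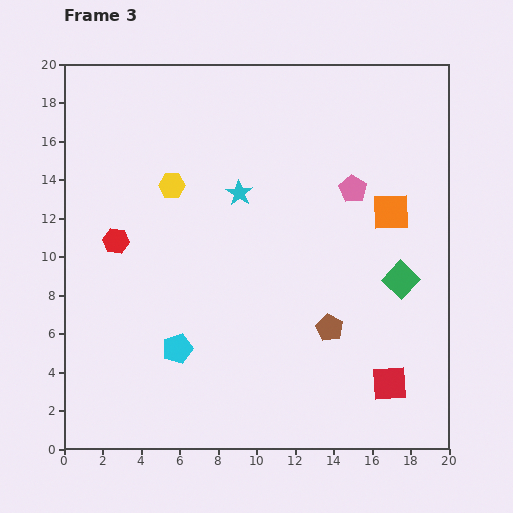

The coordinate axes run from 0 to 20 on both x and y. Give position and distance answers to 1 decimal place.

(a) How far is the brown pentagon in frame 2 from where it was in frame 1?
1.8

The brown pentagon moved from (11.2, 3.9) to (12.5, 5.1), a distance of √(1.3² + 1.2²) ≈ 1.8.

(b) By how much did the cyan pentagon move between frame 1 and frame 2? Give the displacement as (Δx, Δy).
(-0.1, -1.4)

The cyan pentagon was at (6.1, 7.9) in frame 1 and (6.0, 6.5) in frame 2.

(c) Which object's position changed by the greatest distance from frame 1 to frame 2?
the orange square

(moved 7.2; next 5.2)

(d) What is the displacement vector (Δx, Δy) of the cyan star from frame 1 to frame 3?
(-0.3, 1.7)

The cyan star was at (9.4, 11.6) in frame 1 and (9.1, 13.3) in frame 3.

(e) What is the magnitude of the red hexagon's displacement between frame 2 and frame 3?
2.4

The red hexagon moved from (2.2, 8.5) to (2.7, 10.8), a distance of √(0.5² + 2.3²) ≈ 2.4.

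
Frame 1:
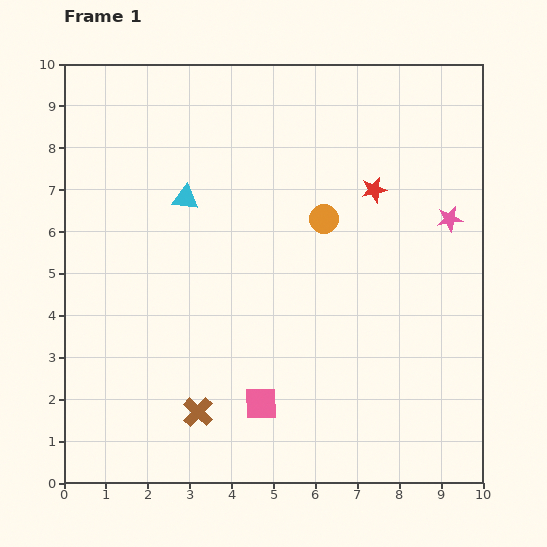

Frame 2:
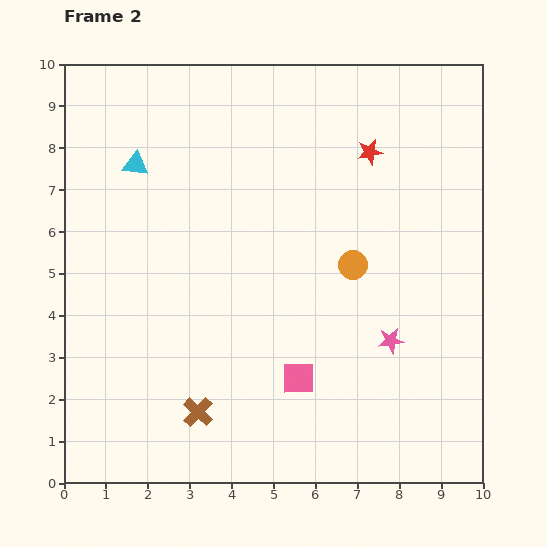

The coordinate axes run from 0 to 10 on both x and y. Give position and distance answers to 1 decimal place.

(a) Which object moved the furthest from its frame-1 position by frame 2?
the pink star

(moved 3.2; next 1.4)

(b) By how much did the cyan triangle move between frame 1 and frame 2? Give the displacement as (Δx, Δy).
(-1.2, 0.8)

The cyan triangle was at (2.9, 6.8) in frame 1 and (1.7, 7.6) in frame 2.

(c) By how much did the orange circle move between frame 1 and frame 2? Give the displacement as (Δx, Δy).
(0.7, -1.1)

The orange circle was at (6.2, 6.3) in frame 1 and (6.9, 5.2) in frame 2.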